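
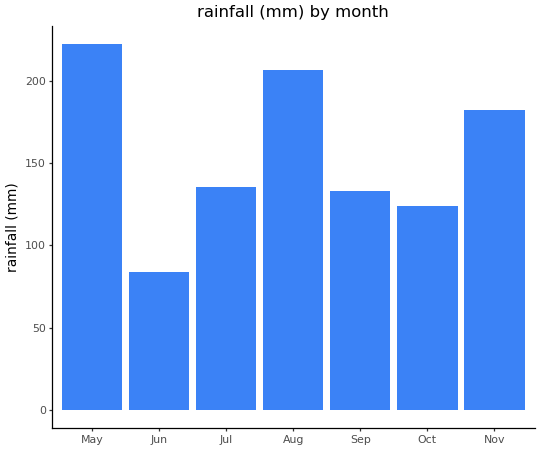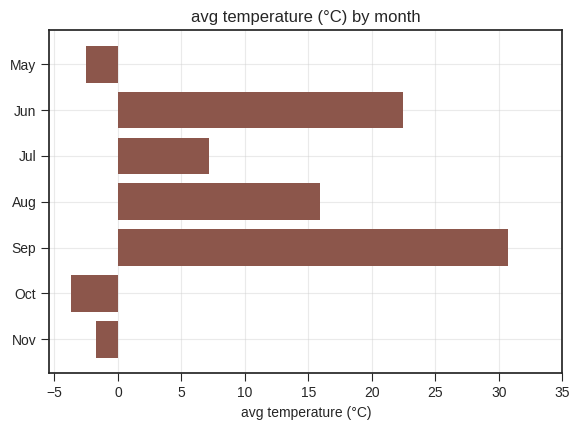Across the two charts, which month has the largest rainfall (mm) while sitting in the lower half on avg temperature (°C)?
Chart 2 median avg temperature (°C) ≈ 5; below-median months: May, Oct, Nov. Among those, May has the highest rainfall (mm) (≈ 225).

May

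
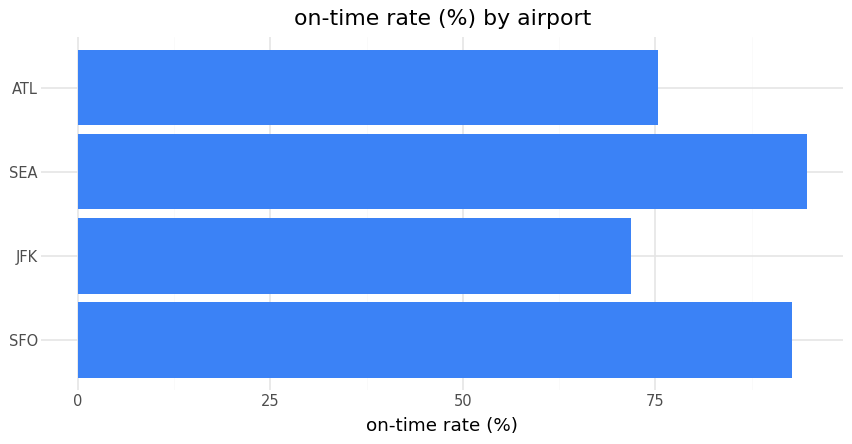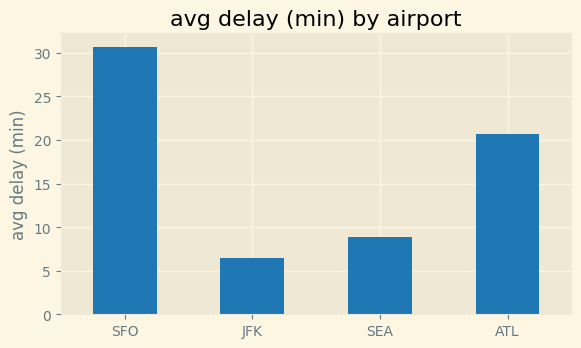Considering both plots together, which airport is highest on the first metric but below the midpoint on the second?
Chart 2 median avg delay (min) ≈ 15; below-median airports: JFK, SEA. Among those, SEA has the highest on-time rate (%) (≈ 90).

SEA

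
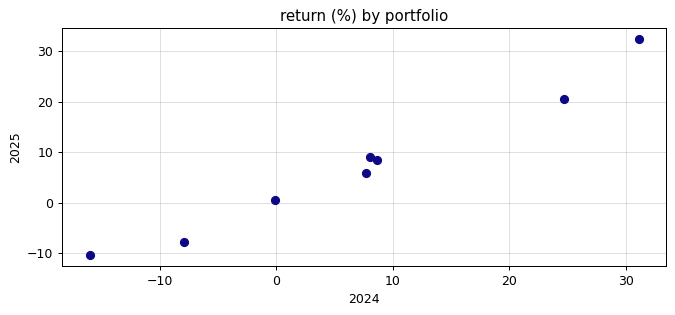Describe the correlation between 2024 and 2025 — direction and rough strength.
Points are positively correlated; strong (|r| ≈ 1.0).

positive, strong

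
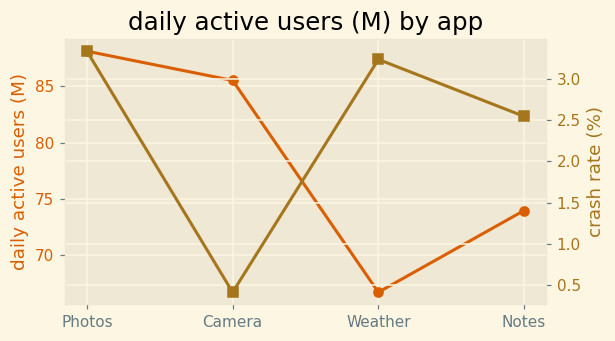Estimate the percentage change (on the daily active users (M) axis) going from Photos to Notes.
Photos ≈ 88, Notes ≈ 74; (74 − 88) / 88 ≈ -15.9%.

≈ -15.9%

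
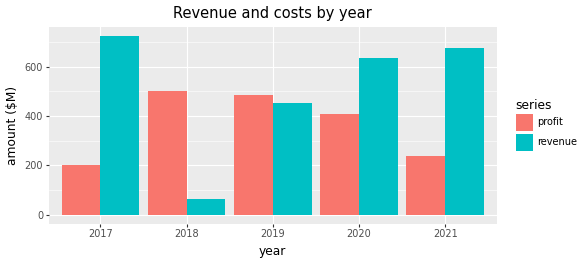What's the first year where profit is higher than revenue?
2018

2017: profit ≈ 200 vs revenue ≈ 700 (not yet); 2018: profit ≈ 500 vs revenue ≈ 100 (first crossover).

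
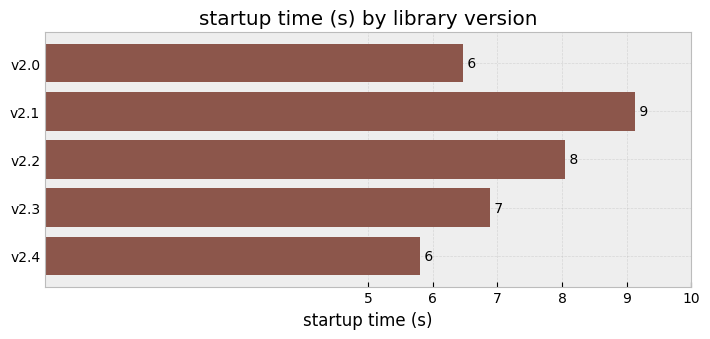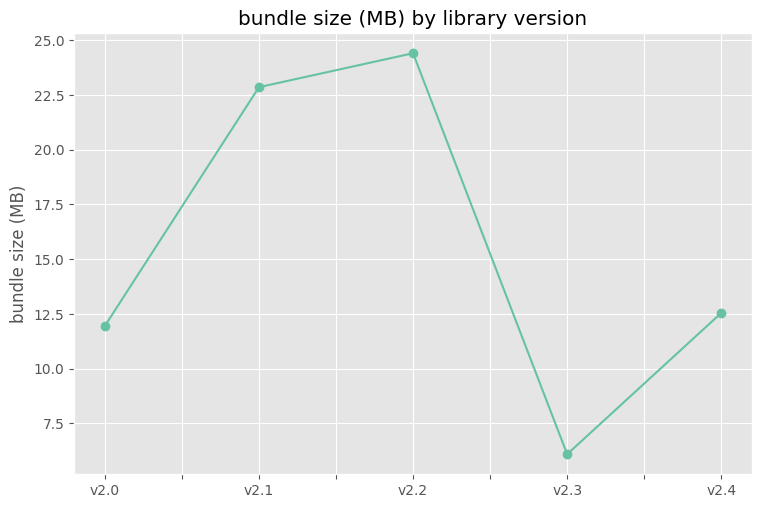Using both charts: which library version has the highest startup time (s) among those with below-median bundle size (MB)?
Chart 2 median bundle size (MB) ≈ 15; below-median library versions: v2.0, v2.3. Among those, v2.3 has the highest startup time (s) (≈ 7).

v2.3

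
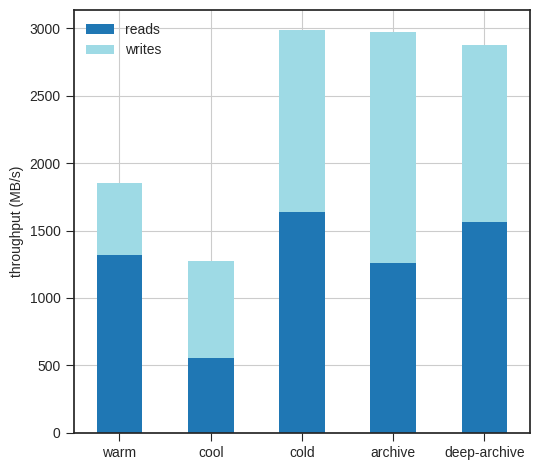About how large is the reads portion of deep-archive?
reads top ≈ 1500, bottom ≈ 0; segment ≈ 1500.

≈ 1500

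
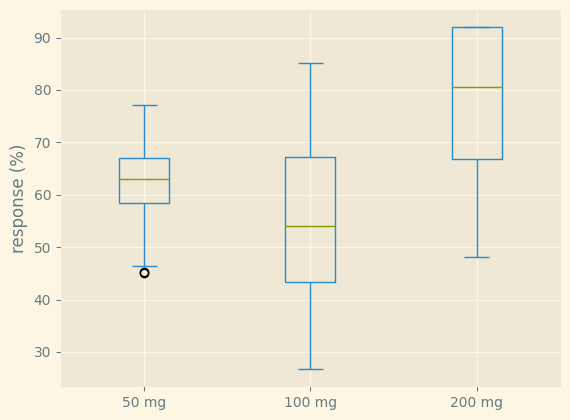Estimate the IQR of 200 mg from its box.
Q3 ≈ 90, Q1 ≈ 65; IQR ≈ 25.

≈ 25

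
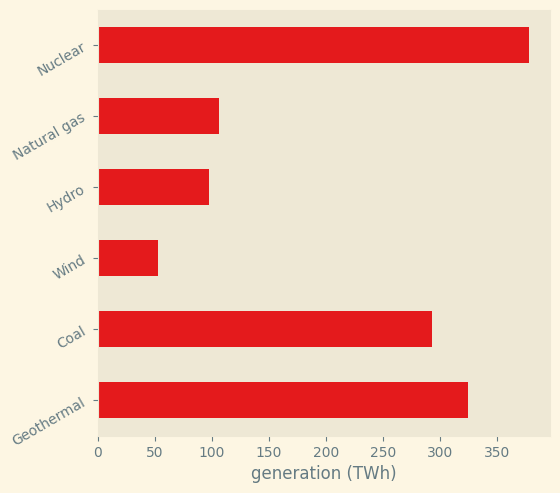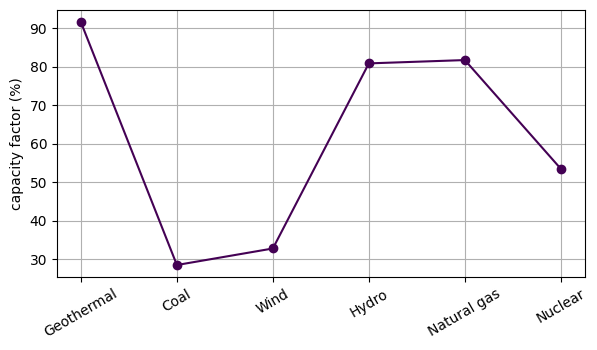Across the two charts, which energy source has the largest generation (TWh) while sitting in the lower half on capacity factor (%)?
Chart 2 median capacity factor (%) ≈ 70; below-median energy sources: Coal, Wind, Nuclear. Among those, Nuclear has the highest generation (TWh) (≈ 400).

Nuclear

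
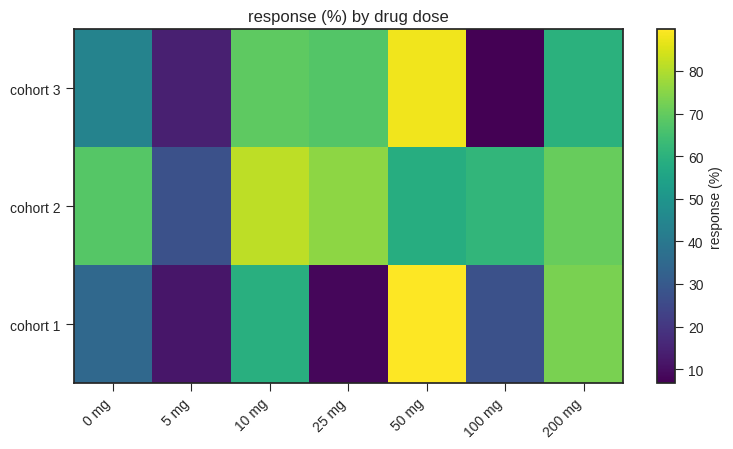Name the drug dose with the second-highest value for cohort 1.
Top 3 for cohort 1: 50 mg ≈ 90, 200 mg ≈ 70, 10 mg ≈ 60.

200 mg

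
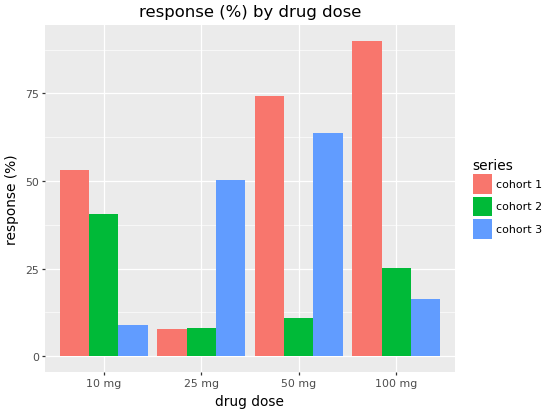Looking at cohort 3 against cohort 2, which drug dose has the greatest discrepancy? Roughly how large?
50 mg, ≈ 50 %

50 mg: cohort 3 ≈ 60, cohort 2 ≈ 10 → gap ≈ 50. Next-largest (25 mg) is only ≈ 40.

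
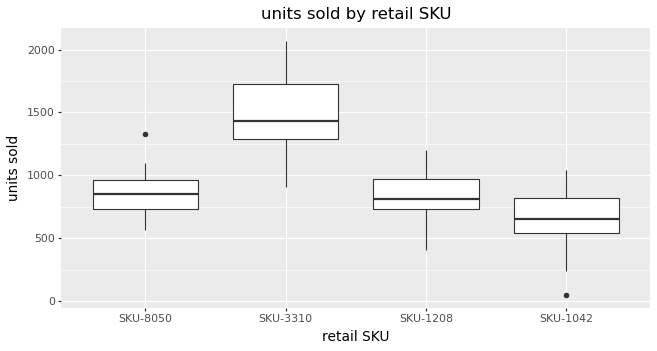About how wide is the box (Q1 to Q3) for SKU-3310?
Q3 ≈ 1700, Q1 ≈ 1300; IQR ≈ 400.

≈ 400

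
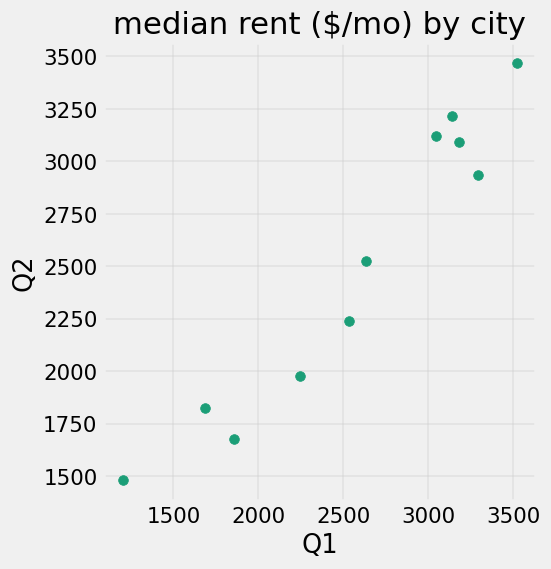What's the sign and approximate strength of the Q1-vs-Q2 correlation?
positive, strong

Points are positively correlated; strong (|r| ≈ 1.0).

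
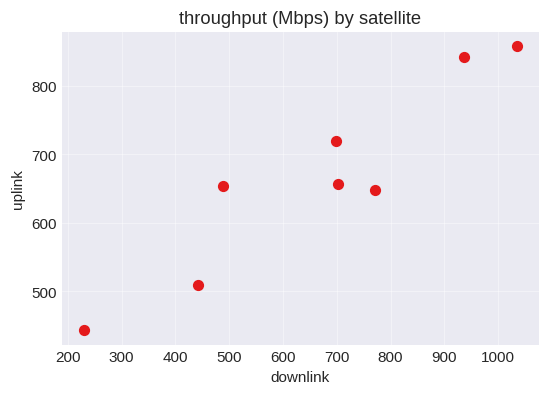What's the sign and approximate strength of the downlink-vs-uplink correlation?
Points are positively correlated; strong (|r| ≈ 0.9).

positive, strong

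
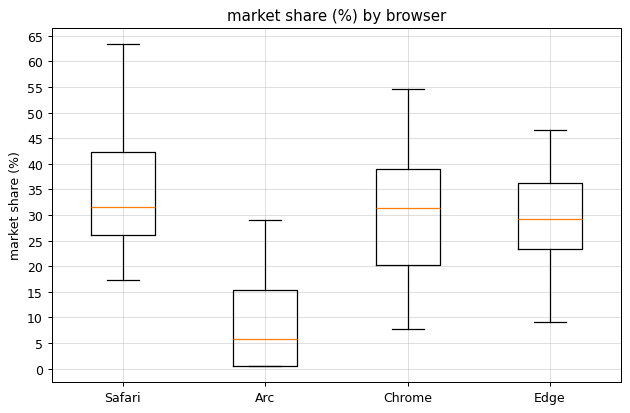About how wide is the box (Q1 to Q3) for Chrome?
≈ 20

Q3 ≈ 40, Q1 ≈ 20; IQR ≈ 20.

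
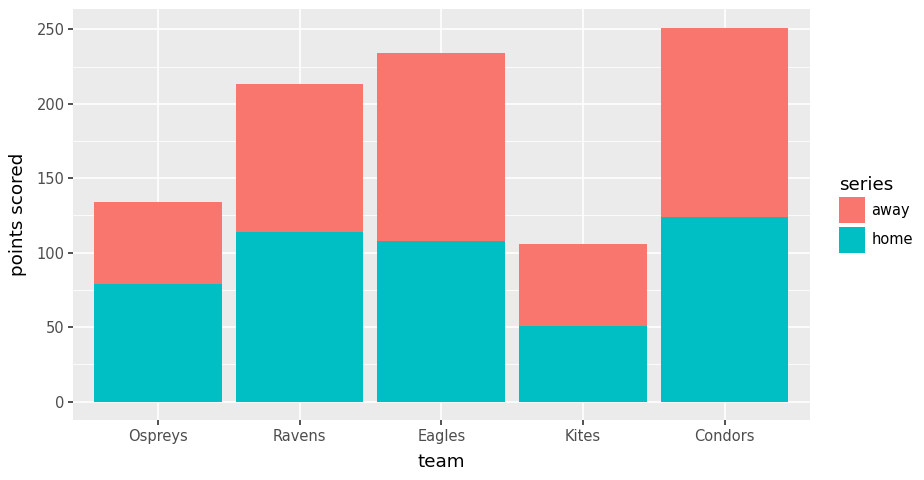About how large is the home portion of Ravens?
home top ≈ 125, bottom ≈ 0; segment ≈ 125.

≈ 125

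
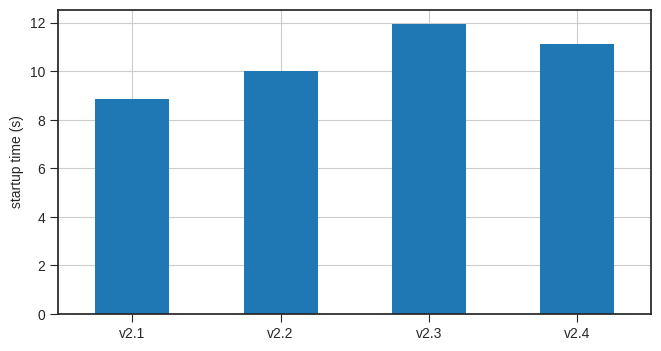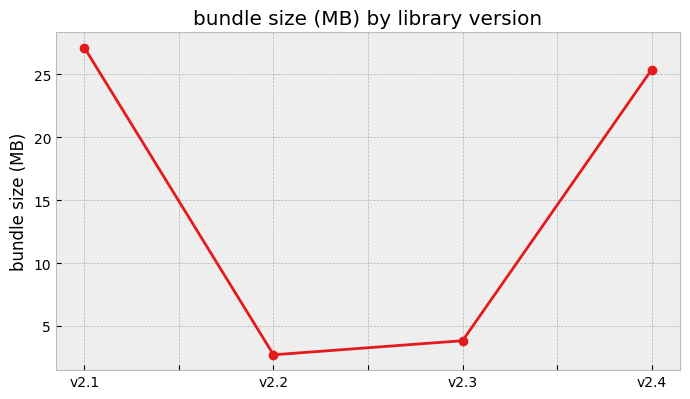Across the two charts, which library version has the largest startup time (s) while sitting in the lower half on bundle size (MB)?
Chart 2 median bundle size (MB) ≈ 15; below-median library versions: v2.2, v2.3. Among those, v2.3 has the highest startup time (s) (≈ 12).

v2.3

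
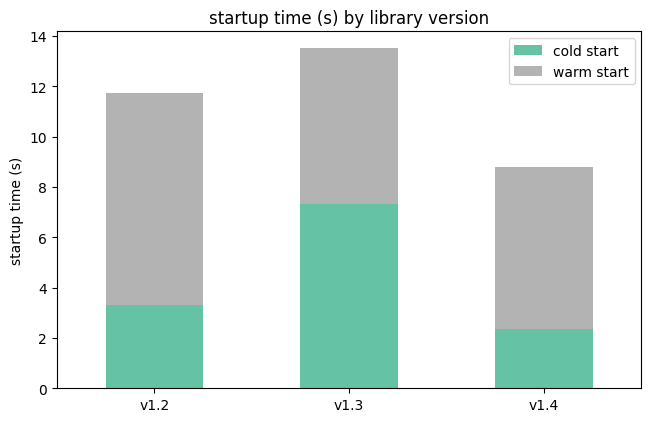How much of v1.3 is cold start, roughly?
cold start top ≈ 8, bottom ≈ 0; segment ≈ 8.

≈ 8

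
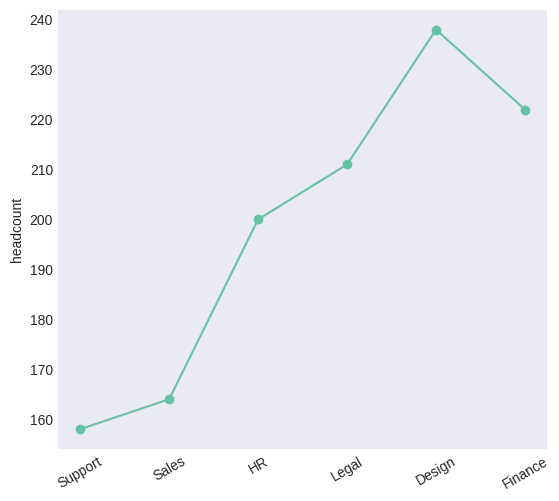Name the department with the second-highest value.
Top 3: Design ≈ 240, Finance ≈ 220, Legal ≈ 210.

Finance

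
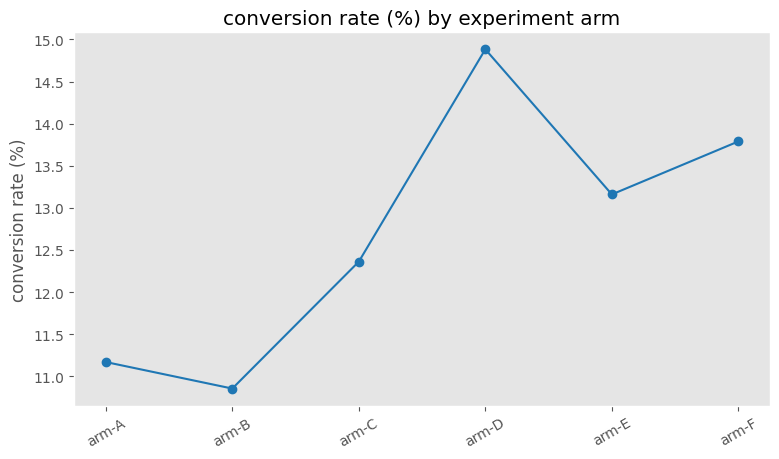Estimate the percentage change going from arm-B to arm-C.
arm-B ≈ 11.0, arm-C ≈ 12.5; (12.5 − 11.0) / 11.0 ≈ +13.6%.

≈ +13.6%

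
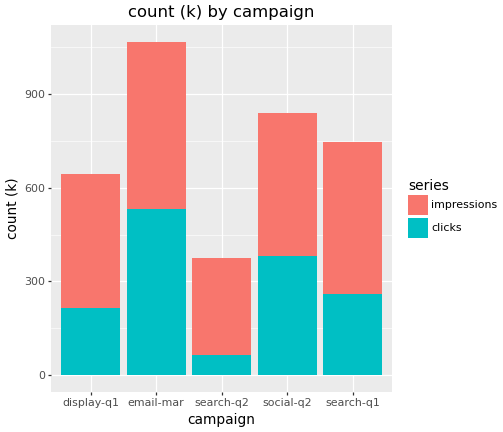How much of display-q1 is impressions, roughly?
≈ 400

impressions top ≈ 600, bottom ≈ 200; segment ≈ 400.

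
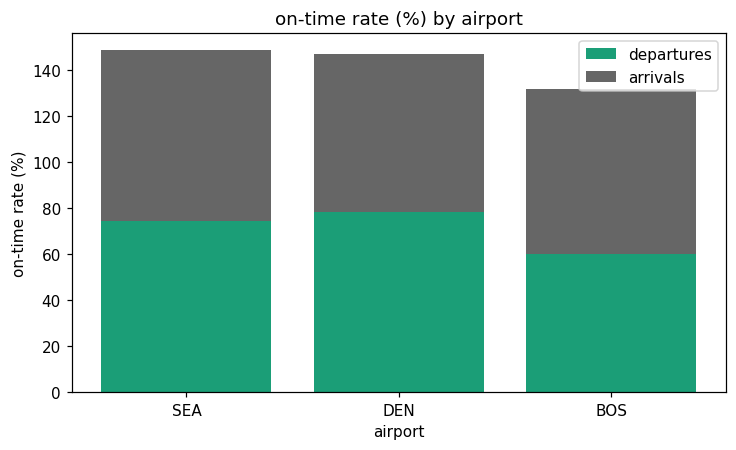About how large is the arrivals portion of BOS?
arrivals top ≈ 140, bottom ≈ 60; segment ≈ 80.

≈ 80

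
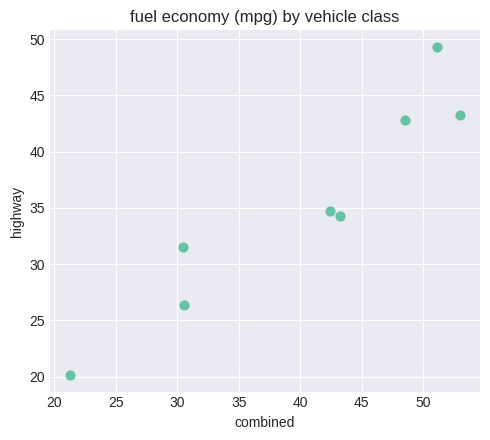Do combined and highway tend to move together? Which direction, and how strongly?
Points are positively correlated; strong (|r| ≈ 0.9).

positive, strong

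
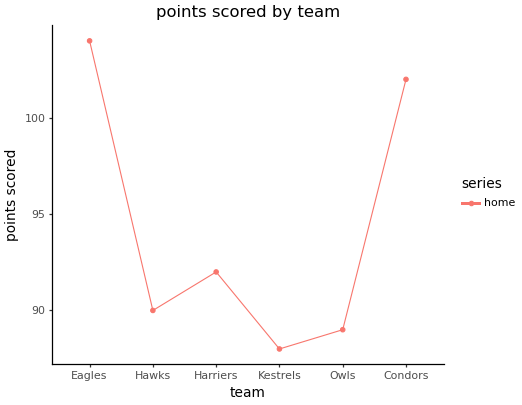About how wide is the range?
Max Eagles ≈ 104, min Kestrels ≈ 88; range ≈ 16.

≈ 16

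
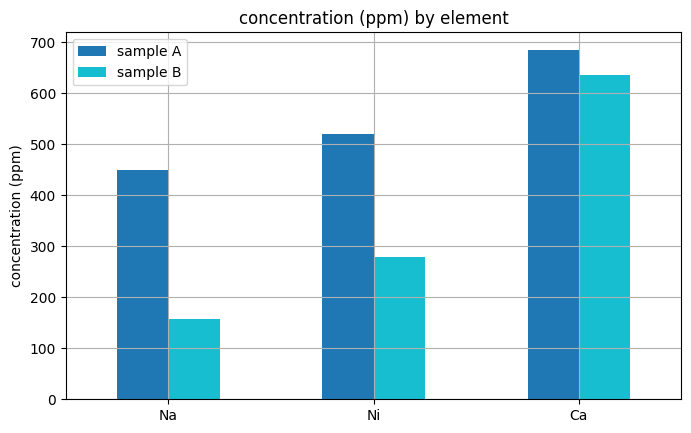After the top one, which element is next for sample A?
Ni

Top 3 for sample A: Ca ≈ 700, Ni ≈ 500, Na ≈ 400.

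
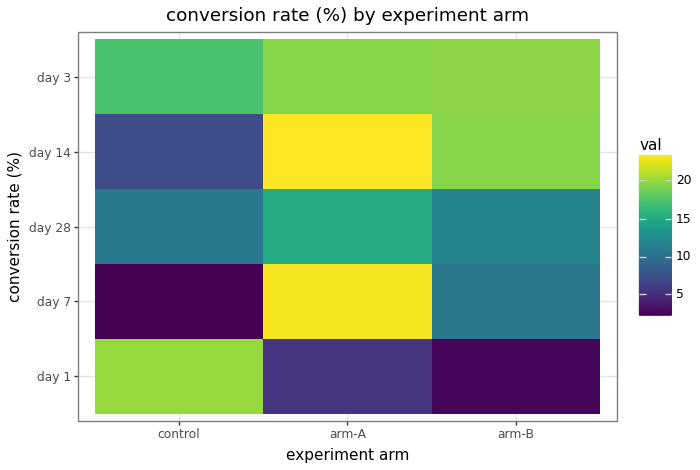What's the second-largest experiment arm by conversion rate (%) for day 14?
arm-B

Top 3 for day 14: arm-A ≈ 24, arm-B ≈ 20, control ≈ 8.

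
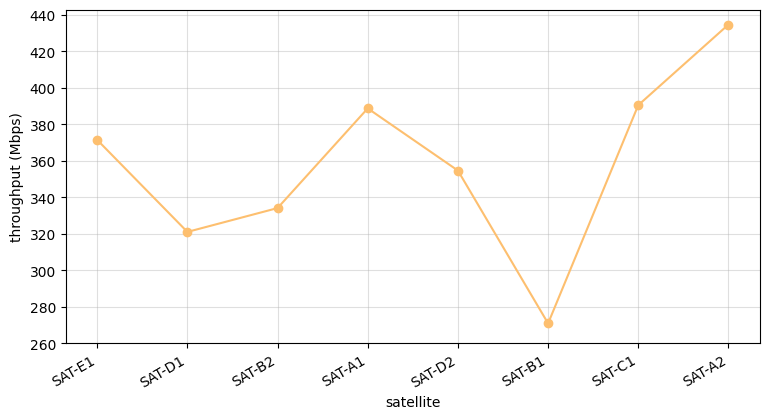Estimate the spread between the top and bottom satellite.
Max SAT-A2 ≈ 440, min SAT-B1 ≈ 280; range ≈ 160.

≈ 160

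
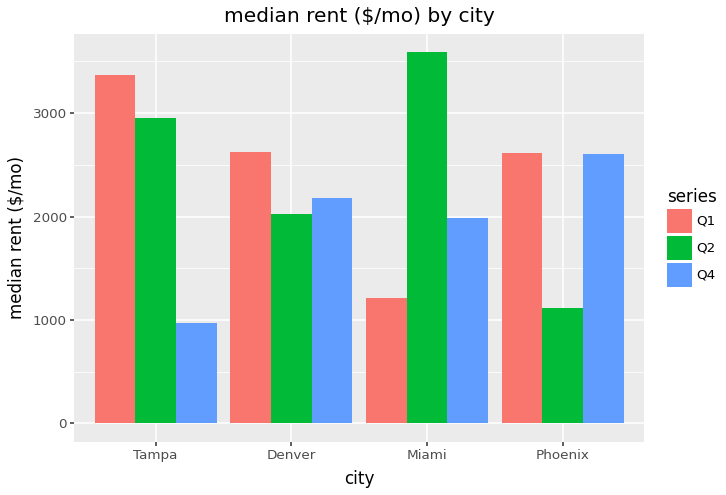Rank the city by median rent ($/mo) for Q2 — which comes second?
Tampa

Top 3 for Q2: Miami ≈ 3500, Tampa ≈ 3000, Denver ≈ 2000.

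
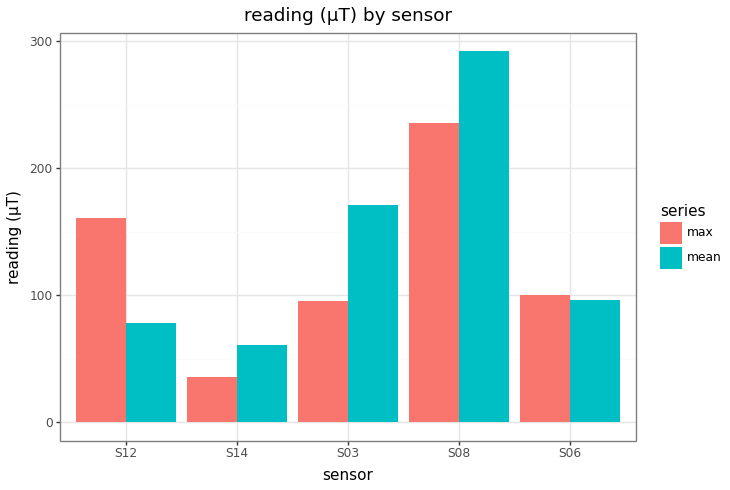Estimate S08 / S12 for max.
≈ 1.5×

S08 ≈ 225, S12 ≈ 150; 225/150 ≈ 1.5.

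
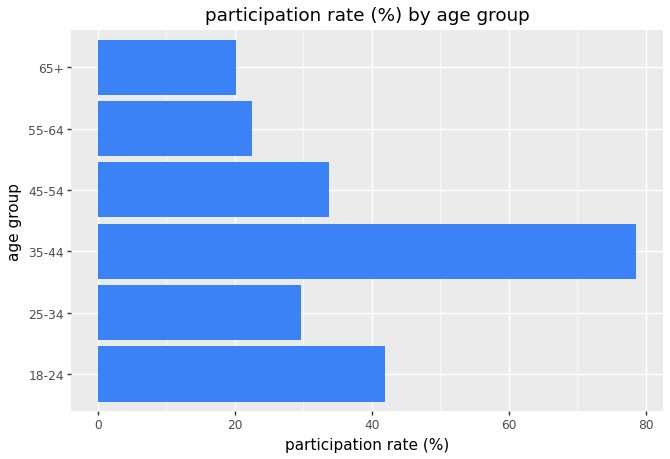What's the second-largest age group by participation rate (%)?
18-24

Top 3: 35-44 ≈ 80, 18-24 ≈ 40, 45-54 ≈ 30.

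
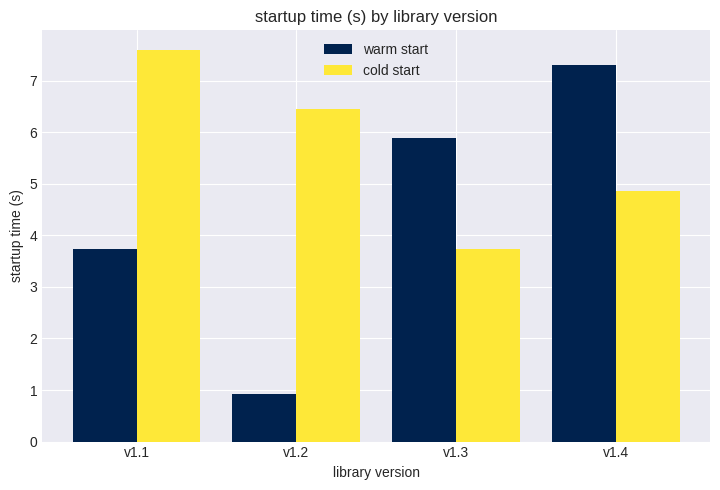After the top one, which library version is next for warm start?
Top 3 for warm start: v1.4 ≈ 7, v1.3 ≈ 6, v1.1 ≈ 4.

v1.3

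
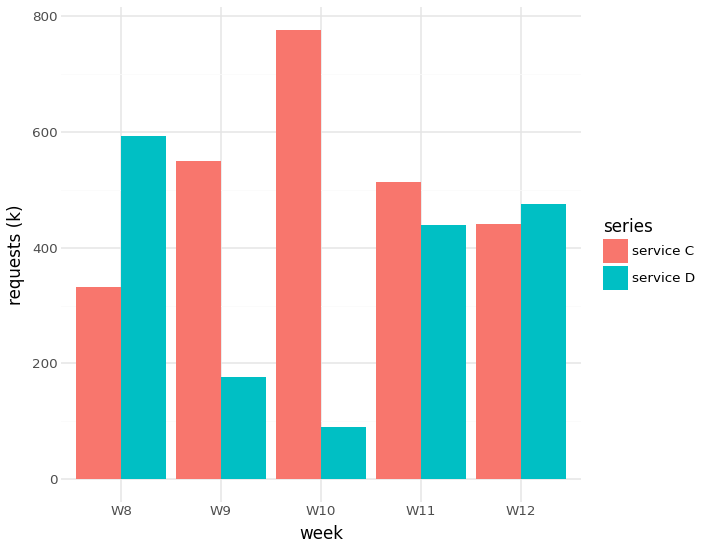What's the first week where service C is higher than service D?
W8: service C ≈ 300 vs service D ≈ 600 (not yet); W9: service C ≈ 600 vs service D ≈ 200 (first crossover).

W9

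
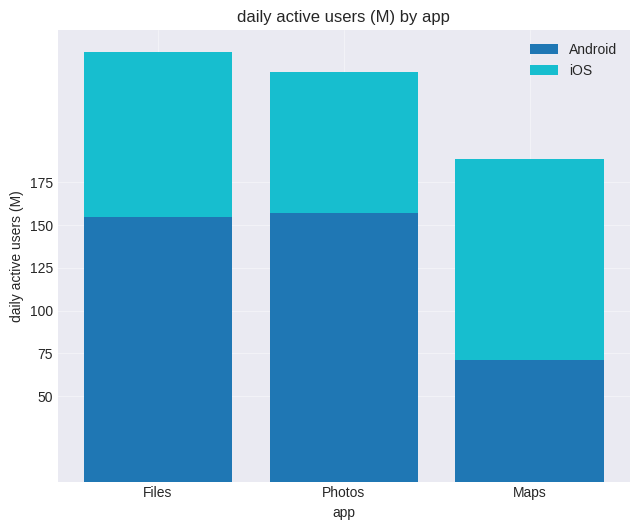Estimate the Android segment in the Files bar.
Android top ≈ 150, bottom ≈ 0; segment ≈ 150.

≈ 150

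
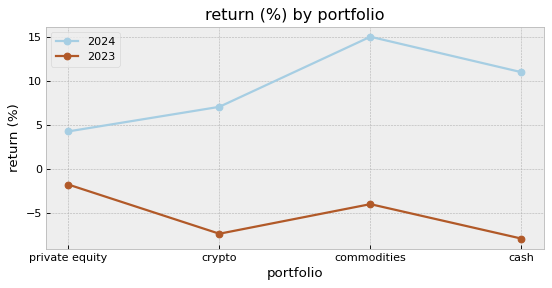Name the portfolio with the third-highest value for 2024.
crypto

Top 4 for 2024: commodities ≈ 16, cash ≈ 12, crypto ≈ 8, private equity ≈ 4.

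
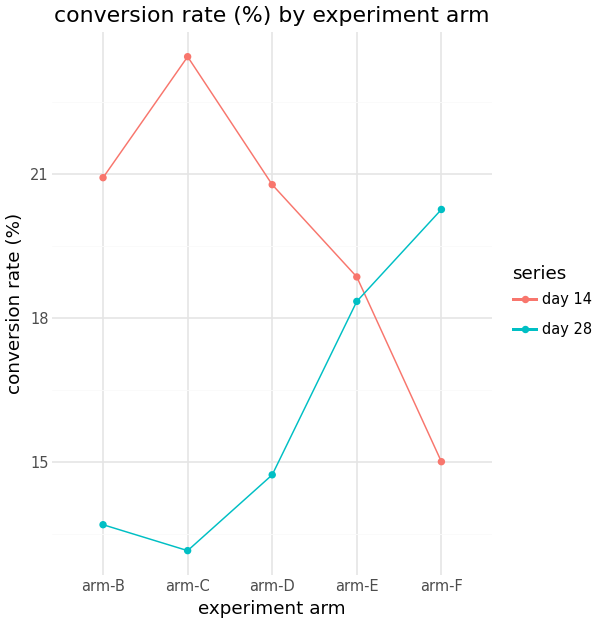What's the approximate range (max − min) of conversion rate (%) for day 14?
≈ 8

Max arm-C ≈ 23, min arm-F ≈ 15; range ≈ 8.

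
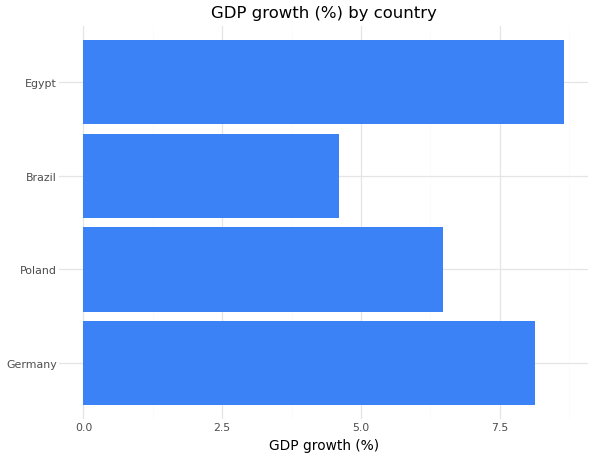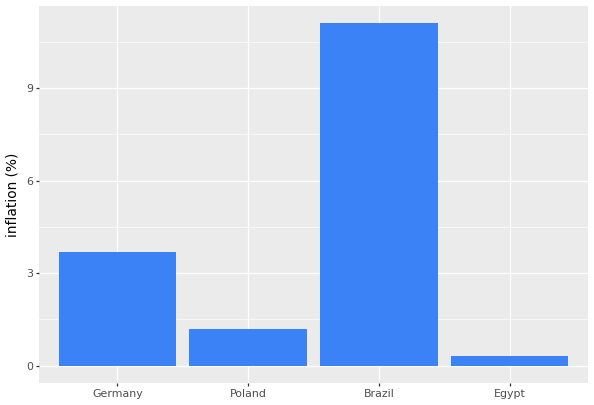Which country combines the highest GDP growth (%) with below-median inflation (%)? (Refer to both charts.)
Chart 2 median inflation (%) ≈ 2; below-median countries: Poland, Egypt. Among those, Egypt has the highest GDP growth (%) (≈ 9).

Egypt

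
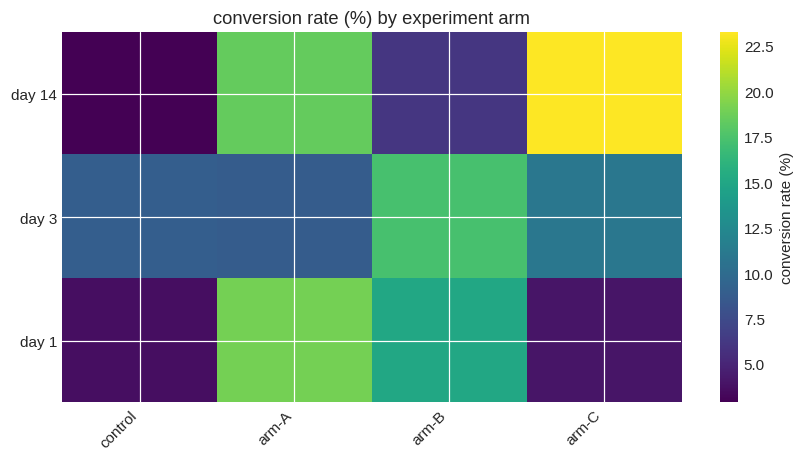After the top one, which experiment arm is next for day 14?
arm-A

Top 3 for day 14: arm-C ≈ 24, arm-A ≈ 18, arm-B ≈ 6.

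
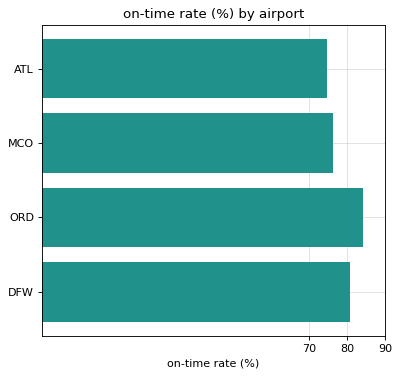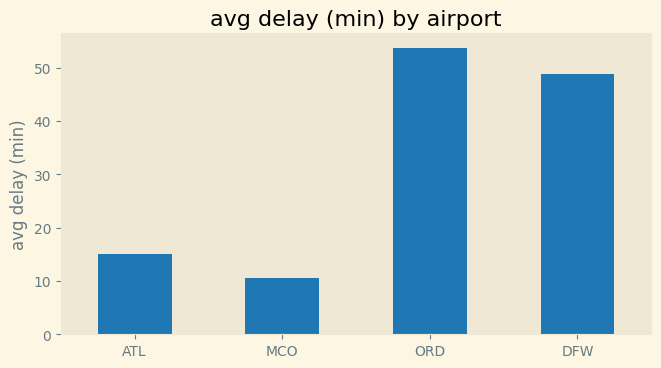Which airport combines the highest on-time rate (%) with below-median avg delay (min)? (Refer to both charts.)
MCO

Chart 2 median avg delay (min) ≈ 30; below-median airports: ATL, MCO. Among those, MCO has the highest on-time rate (%) (≈ 80).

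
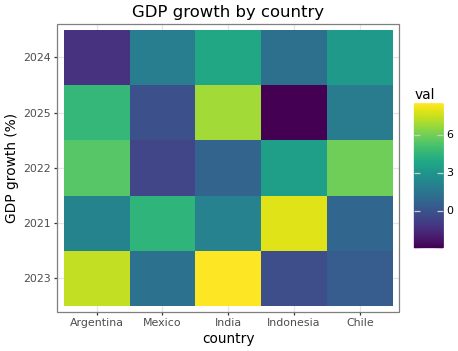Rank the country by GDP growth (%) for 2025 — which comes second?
Top 3 for 2025: India ≈ 7, Argentina ≈ 5, Chile ≈ 2.

Argentina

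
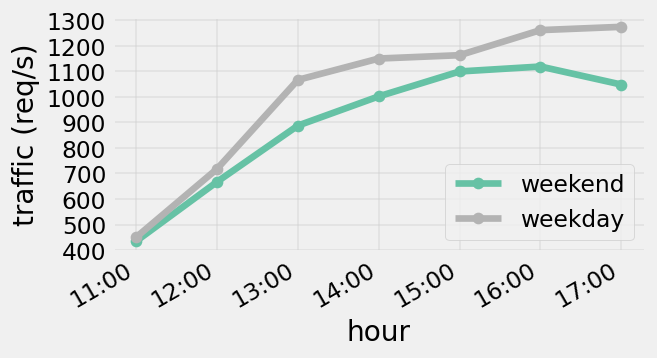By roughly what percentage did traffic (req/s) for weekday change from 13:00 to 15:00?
≈ +9.1%

13:00 ≈ 1100, 15:00 ≈ 1200; (1200 − 1100) / 1100 ≈ +9.1%.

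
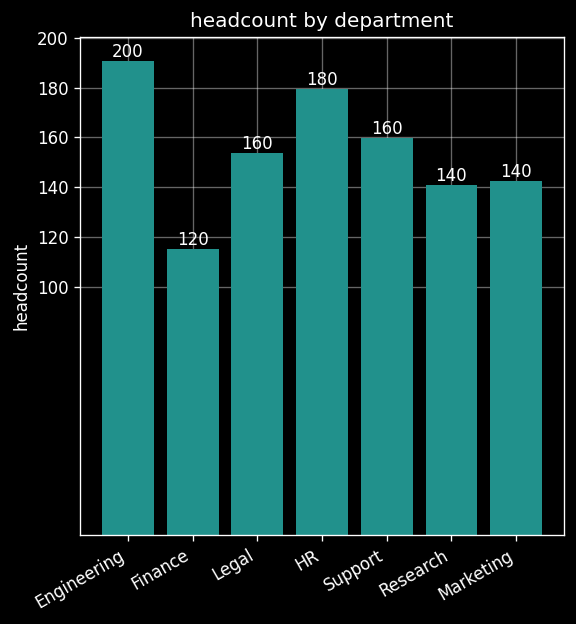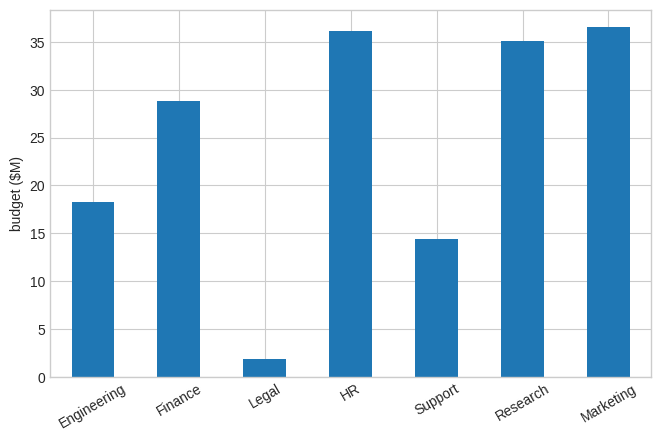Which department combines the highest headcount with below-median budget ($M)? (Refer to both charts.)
Engineering

Chart 2 median budget ($M) ≈ 30; below-median departments: Engineering, Legal, Support. Among those, Engineering has the highest headcount (≈ 200).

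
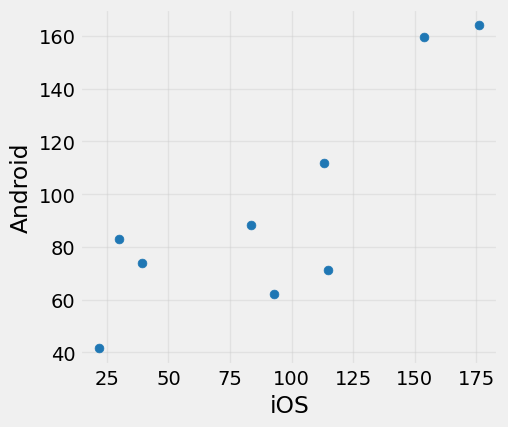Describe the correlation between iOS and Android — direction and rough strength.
Points are positively correlated; strong (|r| ≈ 0.8).

positive, strong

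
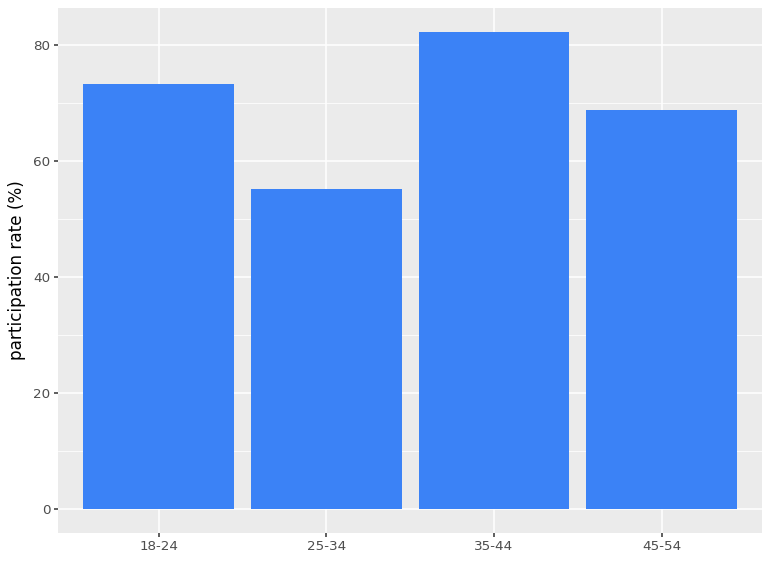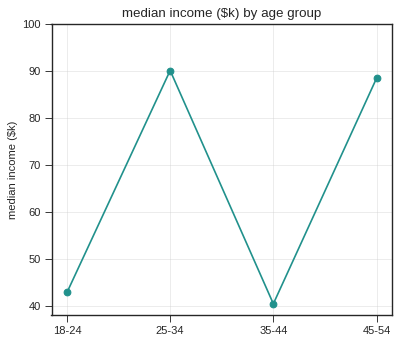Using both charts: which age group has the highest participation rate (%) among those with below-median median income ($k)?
35-44

Chart 2 median median income ($k) ≈ 70; below-median age groups: 18-24, 35-44. Among those, 35-44 has the highest participation rate (%) (≈ 80).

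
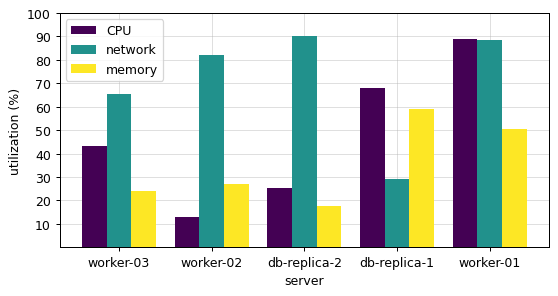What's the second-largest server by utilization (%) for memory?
Top 3 for memory: db-replica-1 ≈ 60, worker-01 ≈ 50, worker-02 ≈ 30.

worker-01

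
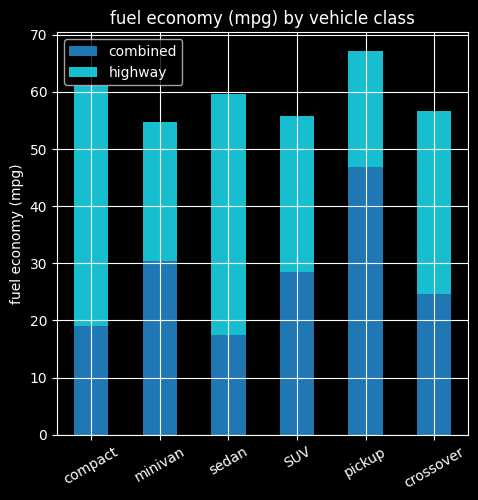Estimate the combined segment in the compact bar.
≈ 20

combined top ≈ 20, bottom ≈ 0; segment ≈ 20.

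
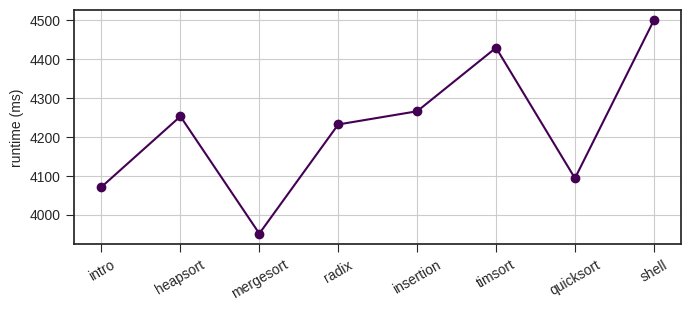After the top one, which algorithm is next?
timsort

Top 3: shell ≈ 4500, timsort ≈ 4450, insertion ≈ 4250.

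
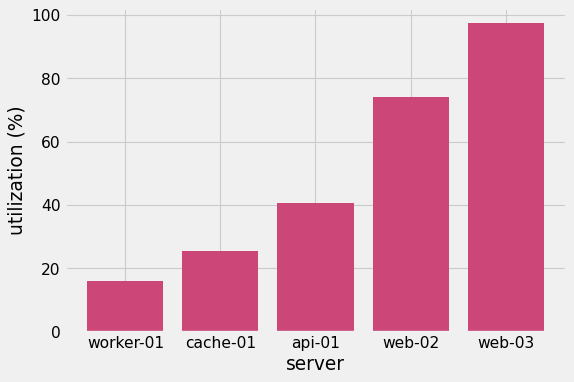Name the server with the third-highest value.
Top 4: web-03 ≈ 100, web-02 ≈ 70, api-01 ≈ 40, cache-01 ≈ 30.

api-01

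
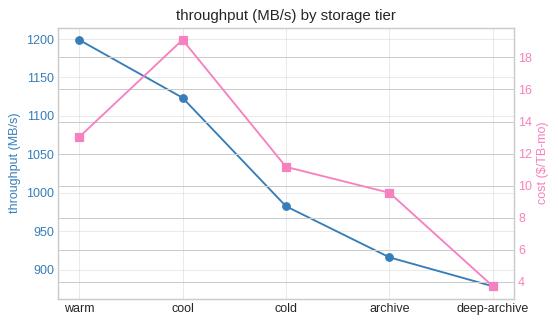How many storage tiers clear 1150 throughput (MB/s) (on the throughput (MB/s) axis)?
Above 1150: warm.

1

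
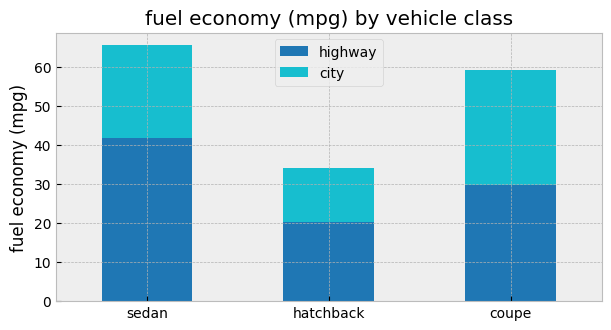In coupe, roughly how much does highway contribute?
highway top ≈ 30, bottom ≈ 0; segment ≈ 30.

≈ 30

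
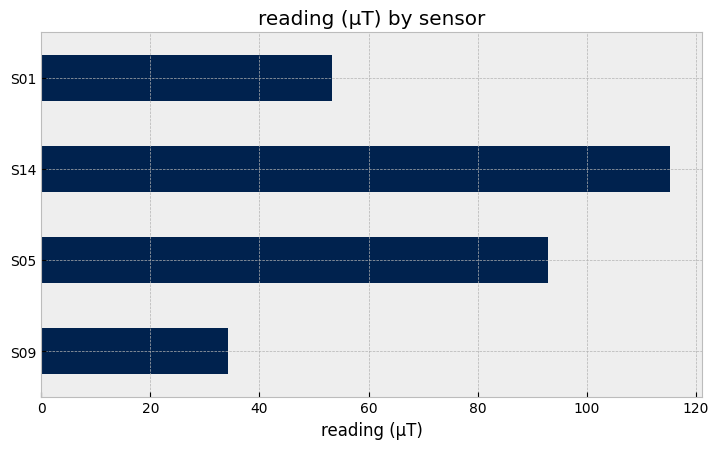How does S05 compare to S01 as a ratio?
≈ 1.8×

S05 ≈ 90, S01 ≈ 50; 90/50 ≈ 1.8.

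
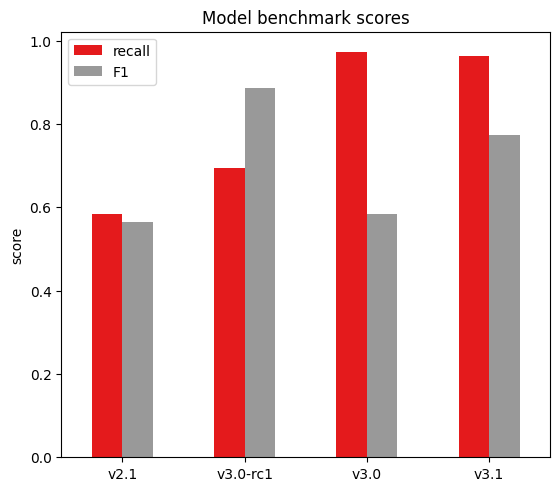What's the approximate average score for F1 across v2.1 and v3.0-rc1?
(0.6 + 0.9) / 2 ≈ 0.75.

≈ 0.75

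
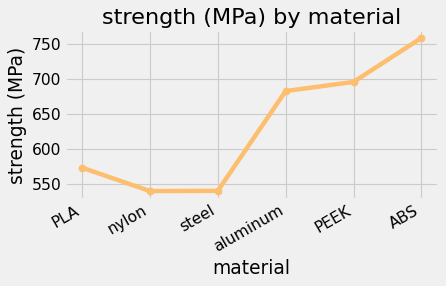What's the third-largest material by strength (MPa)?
Top 4: ABS ≈ 760, PEEK ≈ 700, aluminum ≈ 680, PLA ≈ 580.

aluminum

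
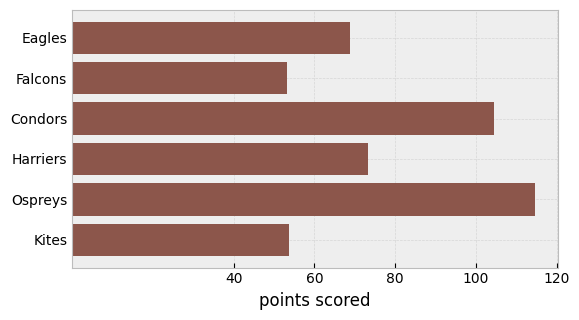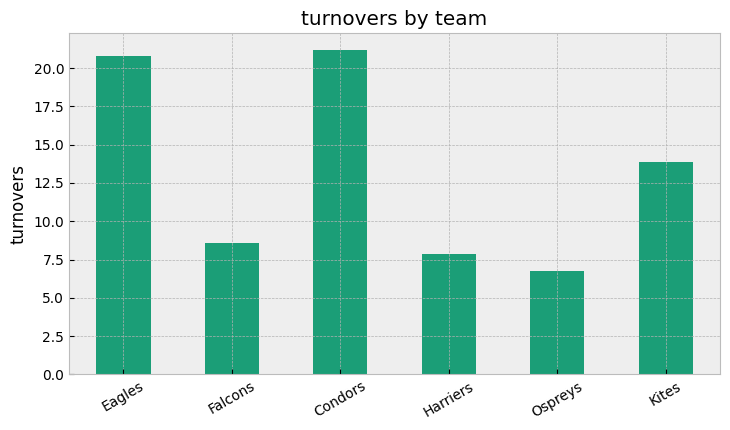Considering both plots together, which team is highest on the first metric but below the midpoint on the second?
Chart 2 median turnovers ≈ 12; below-median teams: Falcons, Harriers, Ospreys. Among those, Ospreys has the highest points scored (≈ 120).

Ospreys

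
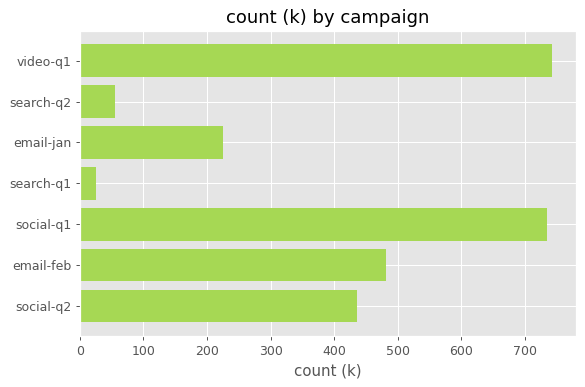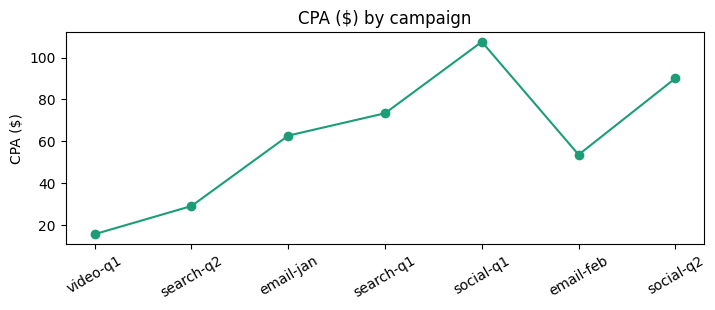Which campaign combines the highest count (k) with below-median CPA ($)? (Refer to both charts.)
Chart 2 median CPA ($) ≈ 60; below-median campaigns: video-q1, search-q2, email-feb. Among those, video-q1 has the highest count (k) (≈ 700).

video-q1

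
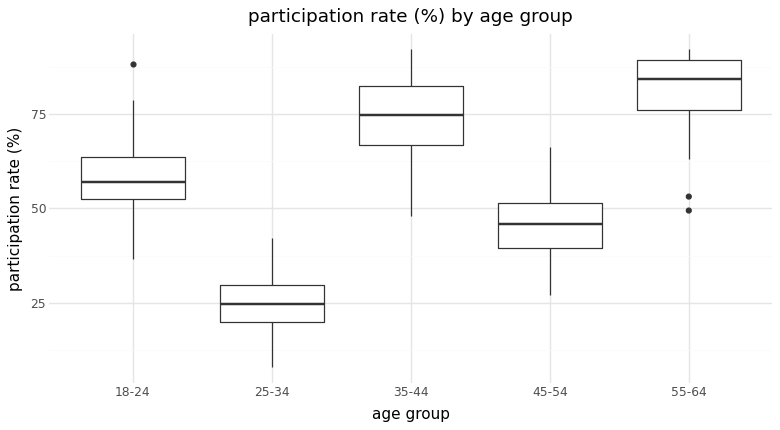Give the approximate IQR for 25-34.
≈ 10

Q3 ≈ 30, Q1 ≈ 20; IQR ≈ 10.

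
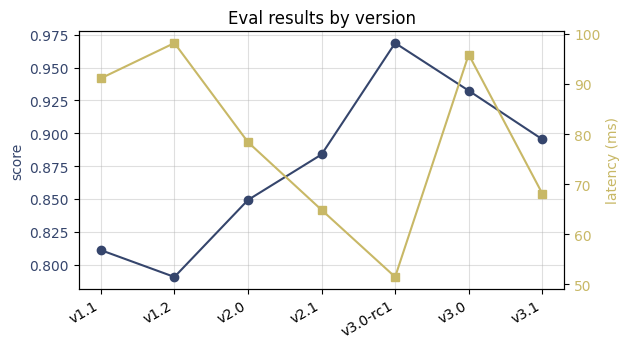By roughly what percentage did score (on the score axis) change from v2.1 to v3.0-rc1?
≈ +9.1%

v2.1 ≈ 0.88, v3.0-rc1 ≈ 0.96; (0.96 − 0.88) / 0.88 ≈ +9.1%.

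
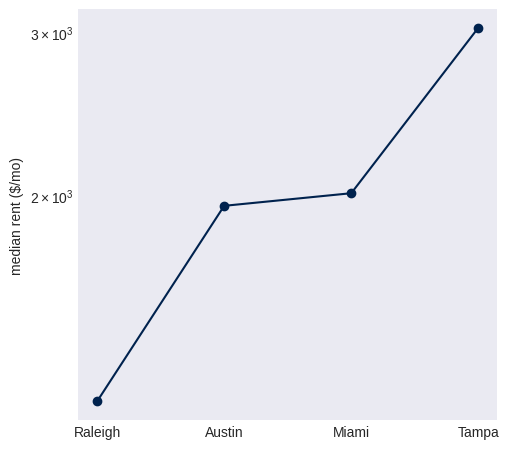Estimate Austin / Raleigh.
≈ 1.67×

Austin ≈ 2000, Raleigh ≈ 1200; 2000/1200 ≈ 1.67.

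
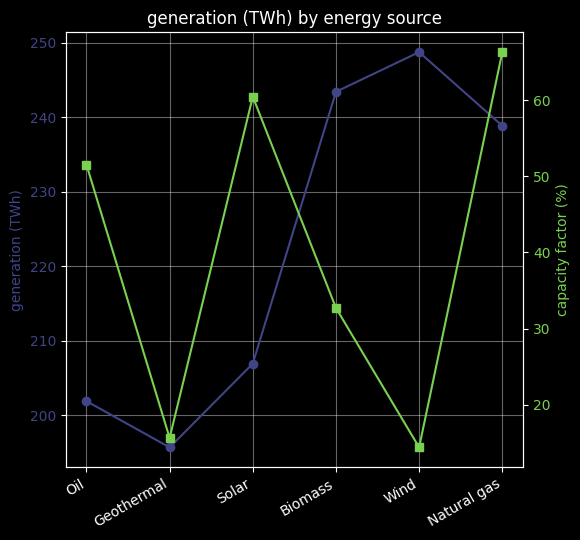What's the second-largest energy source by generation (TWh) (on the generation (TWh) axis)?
Biomass

Top 3 (on the generation (TWh) axis): Wind ≈ 250, Biomass ≈ 245, Natural gas ≈ 240.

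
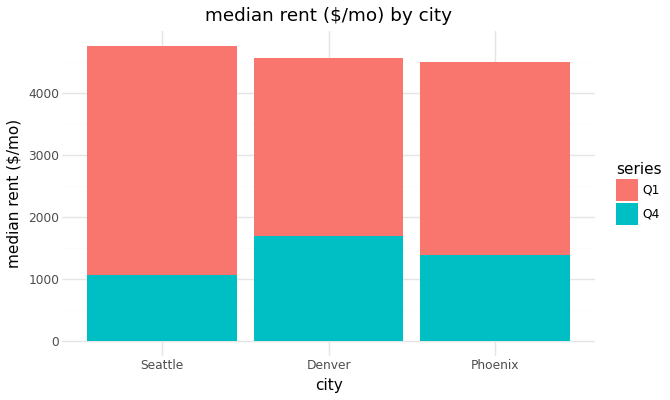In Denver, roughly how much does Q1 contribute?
Q1 top ≈ 4500, bottom ≈ 1500; segment ≈ 3000.

≈ 3000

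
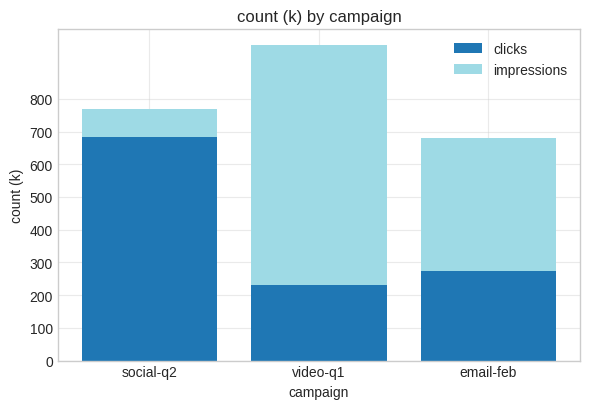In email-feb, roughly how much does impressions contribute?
≈ 400

impressions top ≈ 700, bottom ≈ 300; segment ≈ 400.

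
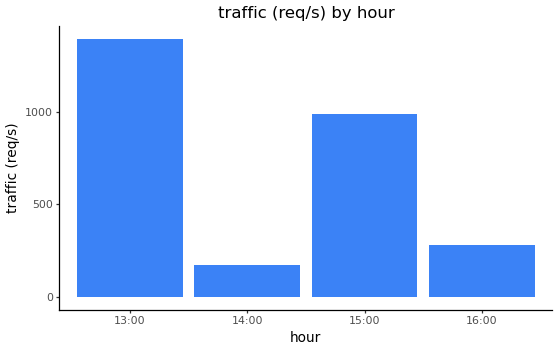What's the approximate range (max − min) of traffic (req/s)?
≈ 1200

Max 13:00 ≈ 1400, min 14:00 ≈ 200; range ≈ 1200.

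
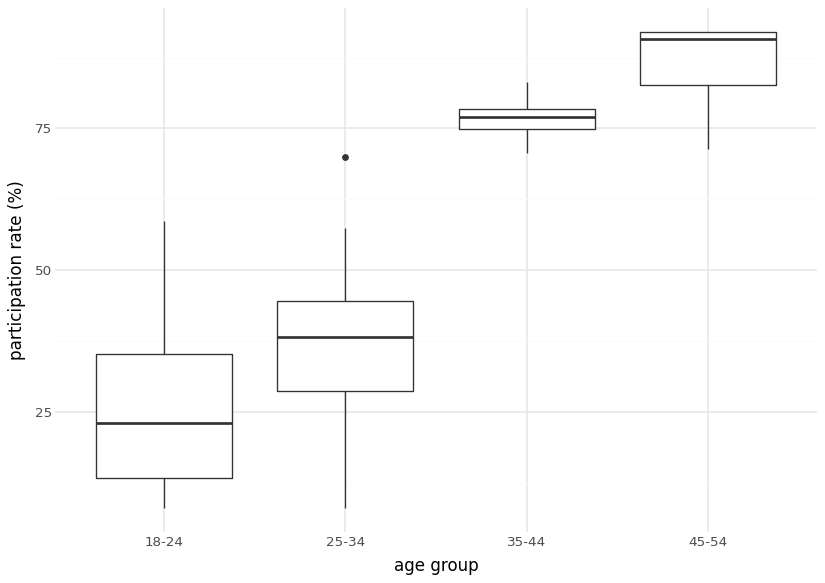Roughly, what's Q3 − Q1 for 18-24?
≈ 20

Q3 ≈ 35, Q1 ≈ 15; IQR ≈ 20.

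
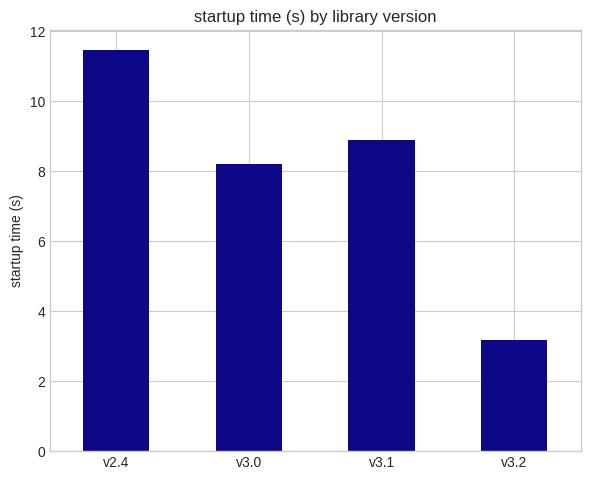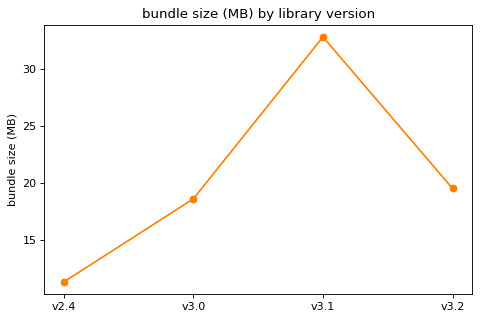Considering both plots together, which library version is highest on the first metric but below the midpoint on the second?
v2.4

Chart 2 median bundle size (MB) ≈ 20; below-median library versions: v2.4, v3.0. Among those, v2.4 has the highest startup time (s) (≈ 12).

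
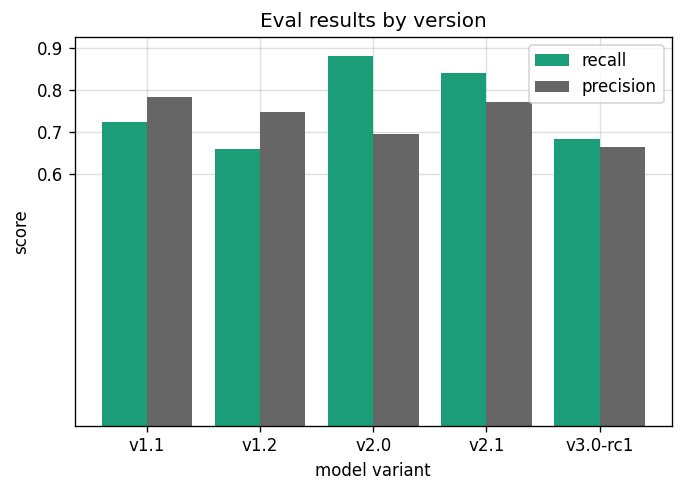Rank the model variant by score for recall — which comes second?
Top 3 for recall: v2.0 ≈ 0.9, v2.1 ≈ 0.8, v1.1 ≈ 0.7.

v2.1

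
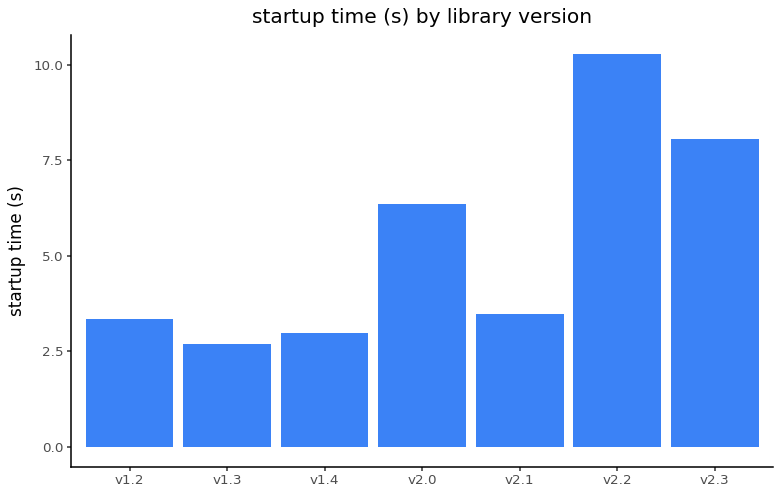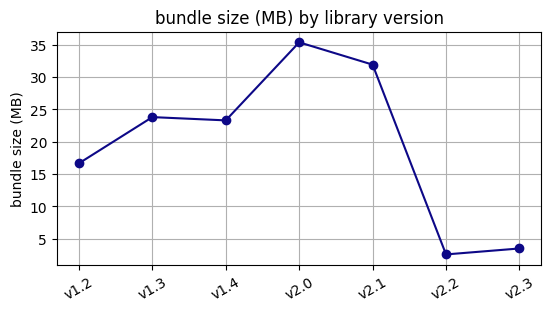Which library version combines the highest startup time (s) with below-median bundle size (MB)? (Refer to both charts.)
v2.2

Chart 2 median bundle size (MB) ≈ 25; below-median library versions: v1.2, v2.2, v2.3. Among those, v2.2 has the highest startup time (s) (≈ 10).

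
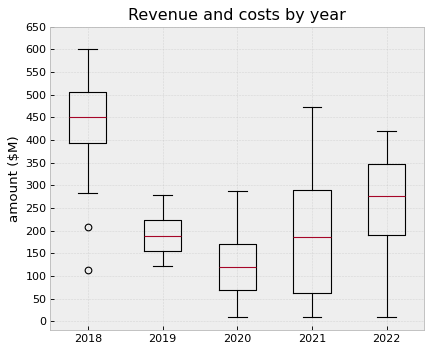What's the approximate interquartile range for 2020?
Q3 ≈ 150, Q1 ≈ 50; IQR ≈ 100.

≈ 100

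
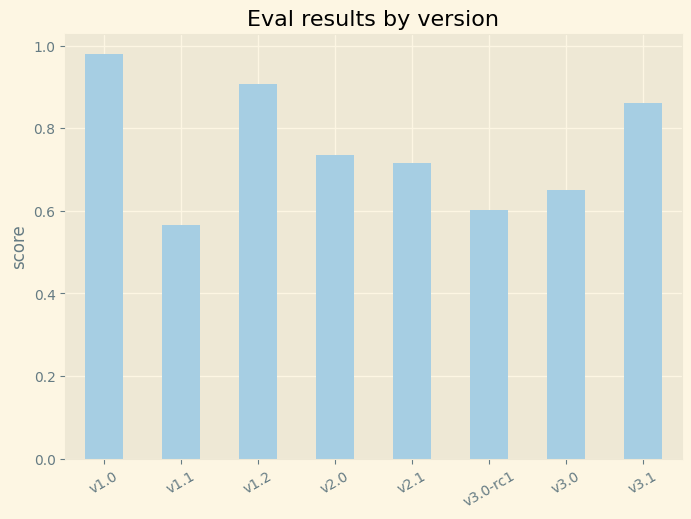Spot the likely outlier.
v1.0

v1.0 ≈ 1.0; the rest sit between ≈ 0.6 and ≈ 0.9.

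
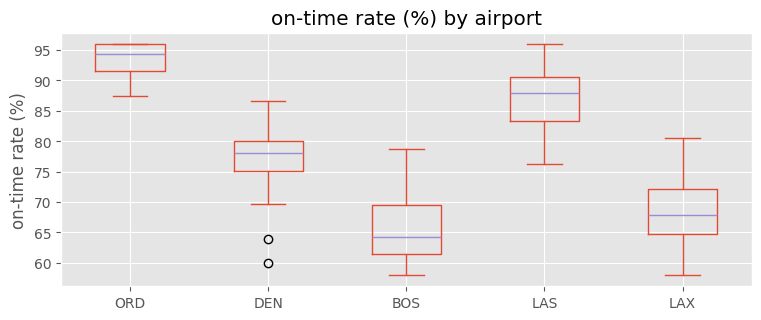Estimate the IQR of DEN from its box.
≈ 5

Q3 ≈ 80, Q1 ≈ 75; IQR ≈ 5.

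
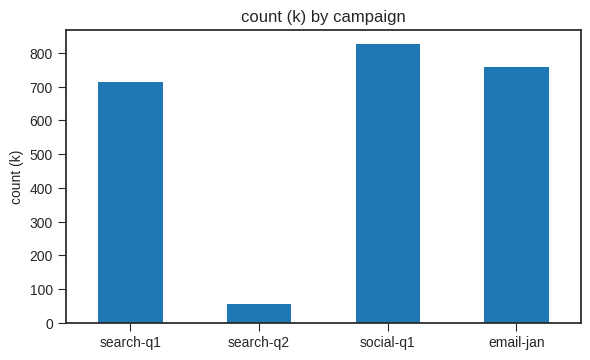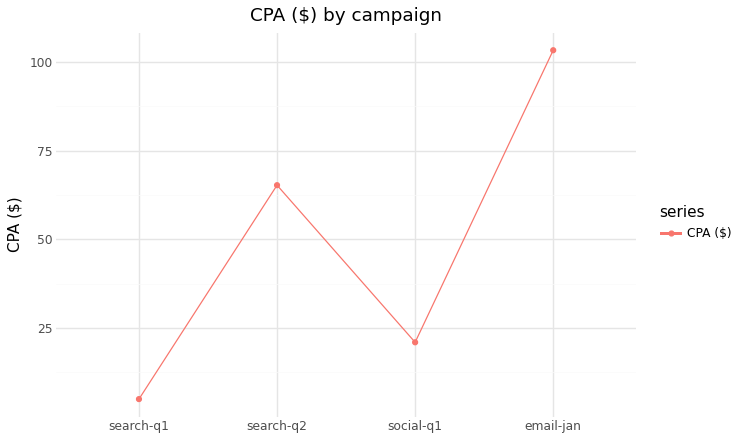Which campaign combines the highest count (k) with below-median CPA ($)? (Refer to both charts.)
social-q1

Chart 2 median CPA ($) ≈ 40; below-median campaigns: search-q1, social-q1. Among those, social-q1 has the highest count (k) (≈ 800).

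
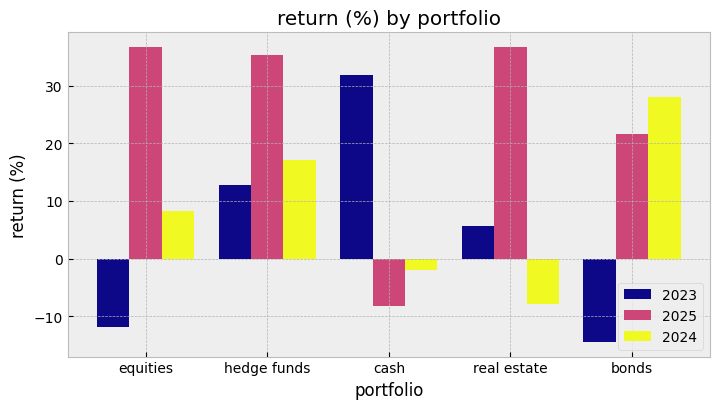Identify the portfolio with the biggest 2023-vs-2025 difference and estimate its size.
equities: 2023 ≈ -10, 2025 ≈ 35 → gap ≈ 45. Next-largest (cash) is only ≈ 40.

equities, ≈ 45 %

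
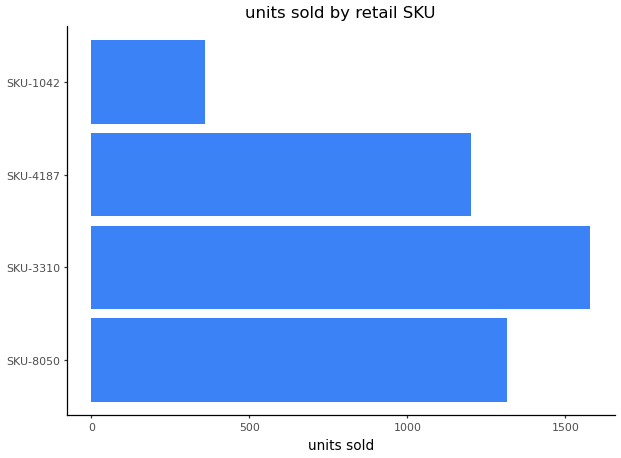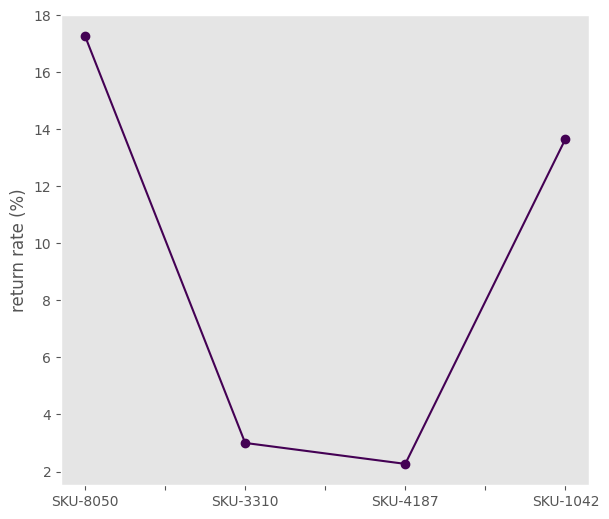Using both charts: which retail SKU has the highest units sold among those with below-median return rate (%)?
Chart 2 median return rate (%) ≈ 8; below-median retail SKUs: SKU-3310, SKU-4187. Among those, SKU-3310 has the highest units sold (≈ 1600).

SKU-3310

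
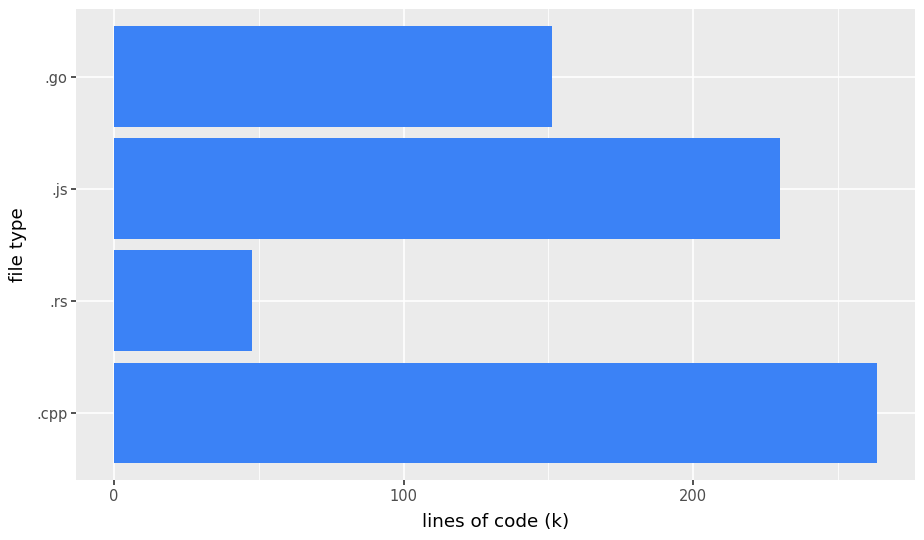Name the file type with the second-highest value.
.js

Top 3: .cpp ≈ 275, .js ≈ 225, .go ≈ 150.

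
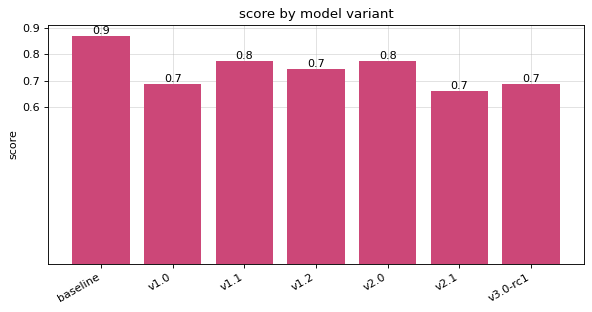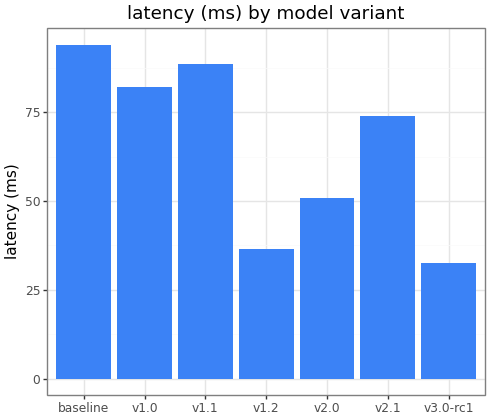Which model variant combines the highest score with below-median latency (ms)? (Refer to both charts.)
Chart 2 median latency (ms) ≈ 70; below-median model variants: v1.2, v2.0, v3.0-rc1. Among those, v2.0 has the highest score (≈ 0.8).

v2.0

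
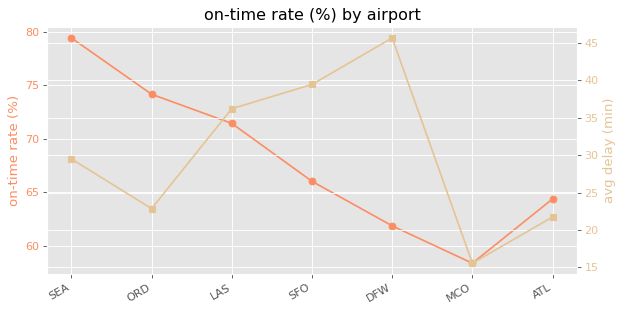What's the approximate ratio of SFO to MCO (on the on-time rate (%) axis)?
≈ 1.14×

SFO ≈ 66, MCO ≈ 58; 66/58 ≈ 1.14.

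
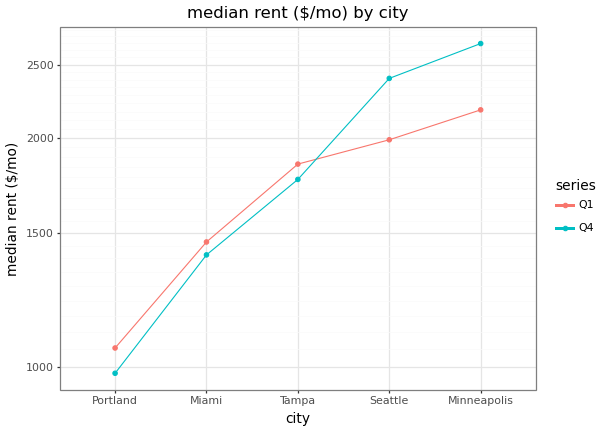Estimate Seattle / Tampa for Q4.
≈ 1.33×

Seattle ≈ 2400, Tampa ≈ 1800; 2400/1800 ≈ 1.33.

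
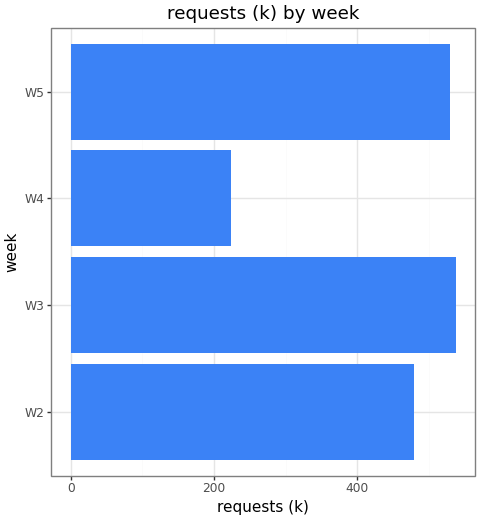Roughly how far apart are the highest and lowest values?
Max W3 ≈ 550, min W4 ≈ 200; range ≈ 350.

≈ 350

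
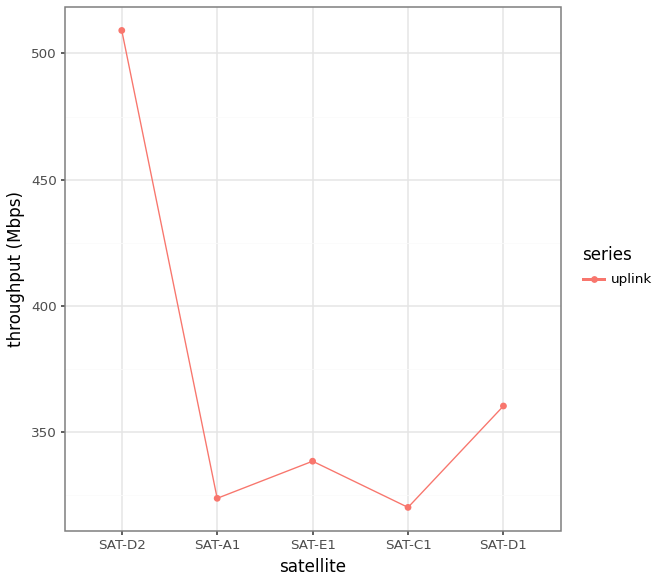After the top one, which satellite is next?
SAT-D1

Top 3: SAT-D2 ≈ 500, SAT-D1 ≈ 360, SAT-E1 ≈ 340.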